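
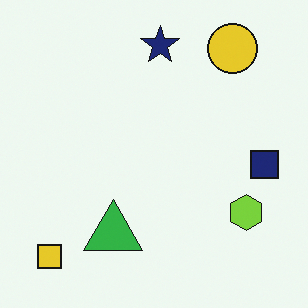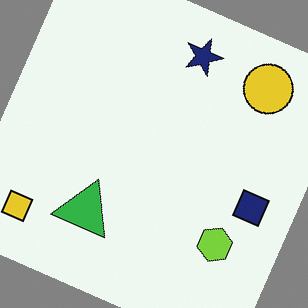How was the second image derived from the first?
It was rotated clockwise by a moderate amount.

Every shape is tilted by the same angle and the image corners show triangular fill wedges — a whole-image rotation by a non-right angle.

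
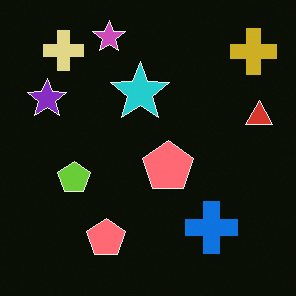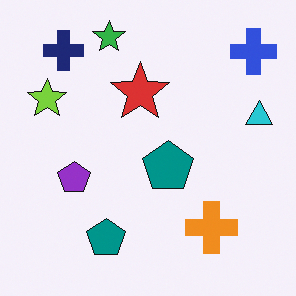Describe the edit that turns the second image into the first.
The image was color-inverted (negative).

The light background has become dark and every shape's color is its complement — a photographic negative.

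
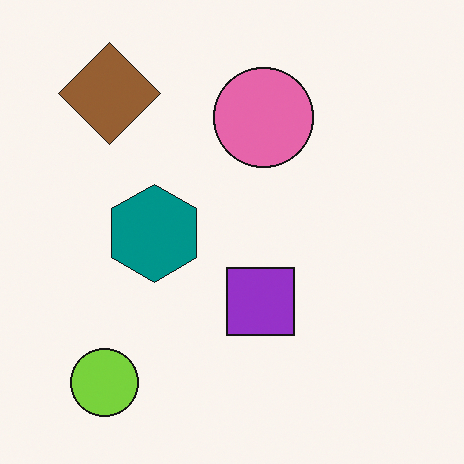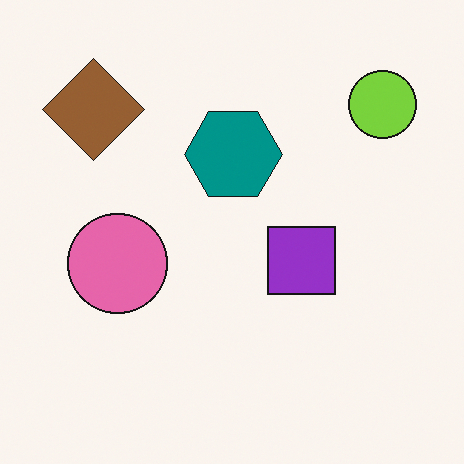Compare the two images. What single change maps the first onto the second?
The image was transposed (reflected across the top-left ↔ bottom-right diagonal).

Shapes have swapped their row and column positions — what was in the top-right is now in the bottom-left — a diagonal reflection.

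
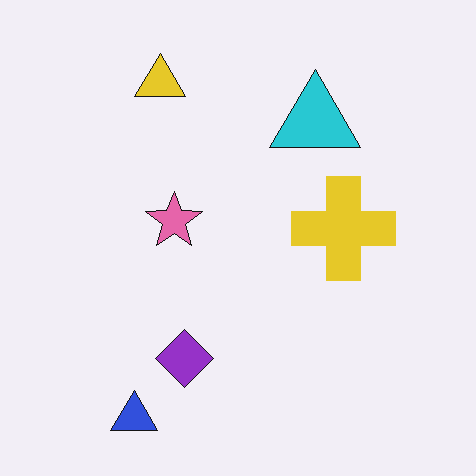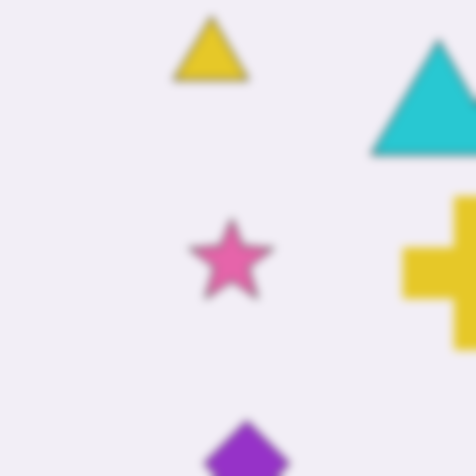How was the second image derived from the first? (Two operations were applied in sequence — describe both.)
It was cropped slightly and scaled back up, then moderately blurred.

The visible shapes are larger and the field of view is narrower; shapes near the original edges may be partly or wholly outside the frame — a crop-and-rescale. Shape edges and outlines are uniformly softened across the whole image.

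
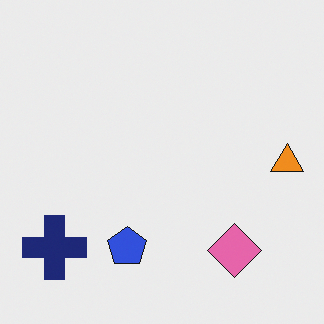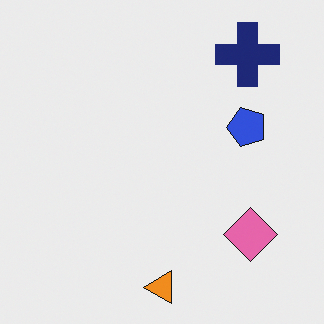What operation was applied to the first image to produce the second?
The image was transposed (reflected across the top-left ↔ bottom-right diagonal).

Shapes have swapped their row and column positions — what was in the top-right is now in the bottom-left — a diagonal reflection.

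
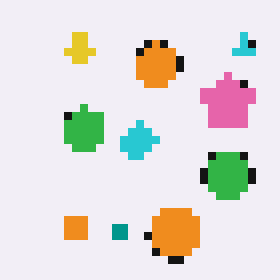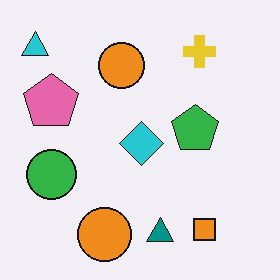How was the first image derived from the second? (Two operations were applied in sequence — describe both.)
The first image is the second flipped horizontally (left ↔ right), then pixelated into visible square blocks.

The cyan triangle is in the top-left of the second image and the top-right of the first — shapes on opposite sides of the vertical midline have swapped in a mirror flip. Shapes are reduced to large square blocks; fine edges and outlines are lost — a downscale-then-upscale (mosaic) effect.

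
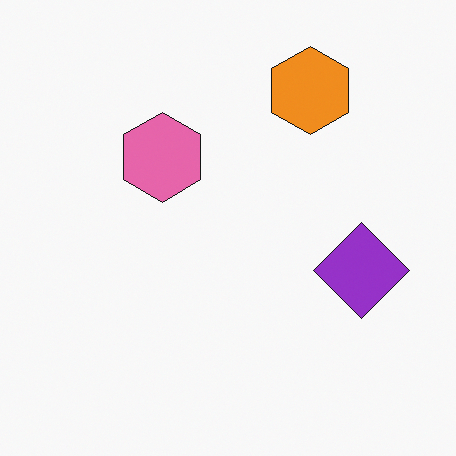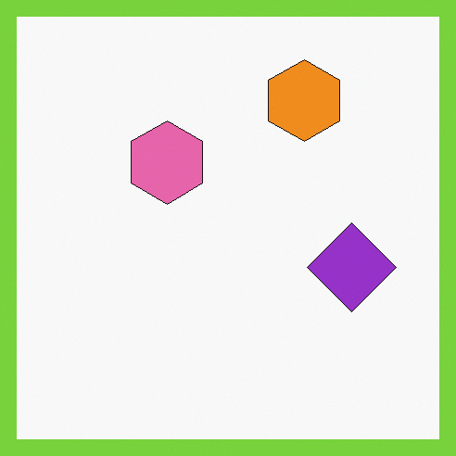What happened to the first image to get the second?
This is the original image framed with a lime border.

A solid lime frame runs around the edge of the second image, with the content slightly shrunk inside it.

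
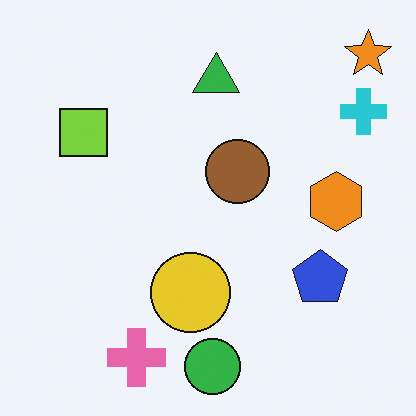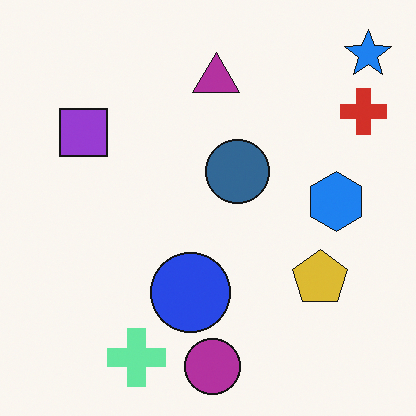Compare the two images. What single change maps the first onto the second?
Hue-shifted by a large amount.

Every shape's color has rotated by the same amount around the hue wheel — a uniform hue shift.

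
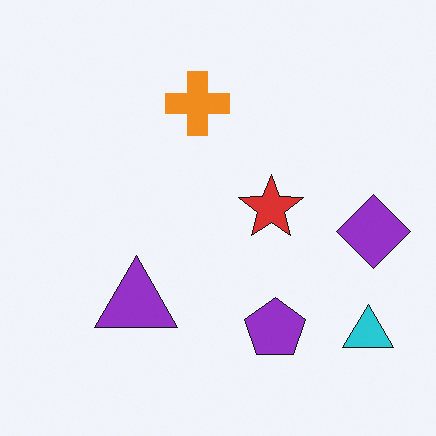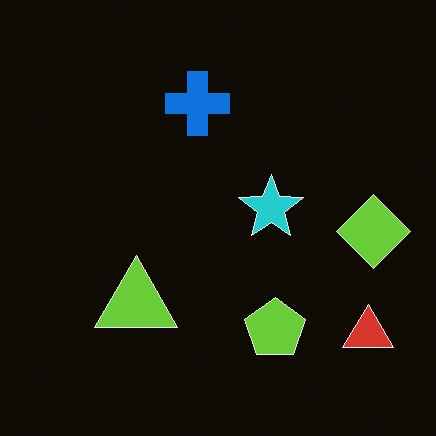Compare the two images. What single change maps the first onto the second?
It was color-inverted (negative).

The light background has become dark and every shape's color is its complement — a photographic negative.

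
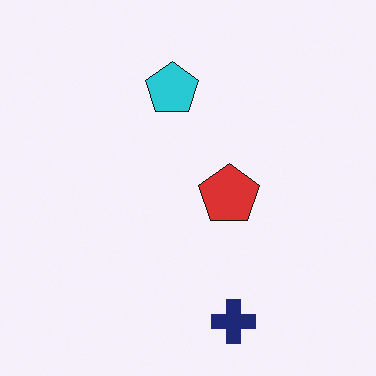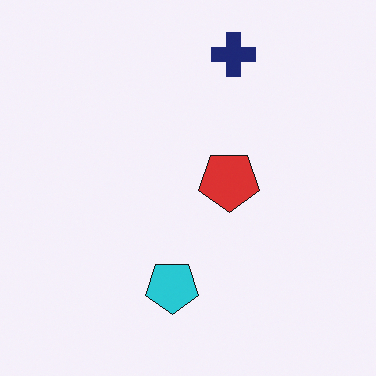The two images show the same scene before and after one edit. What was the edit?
Flipped vertically (top ↔ bottom).

The navy cross is in the bottom of the first image and the top of the second — shapes on opposite sides of the horizontal midline have swapped in a mirror flip.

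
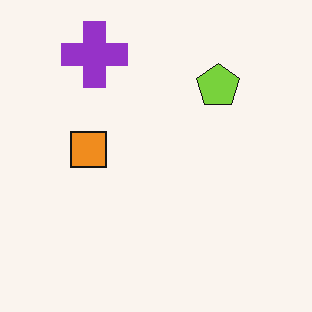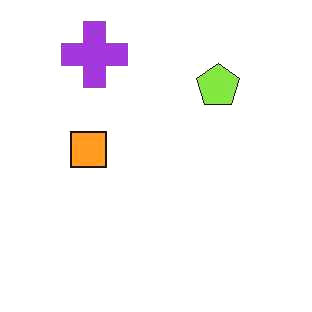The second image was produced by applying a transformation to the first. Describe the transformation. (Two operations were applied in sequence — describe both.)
It was JPEG-compressed with visible artifacts, then brightened a little.

Blocky 8×8 compression artifacts appear around shape edges and the flat background shows ringing — characteristic JPEG degradation. Every pixel — background and shapes alike — is uniformly brightened.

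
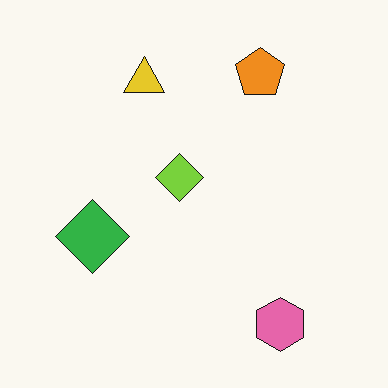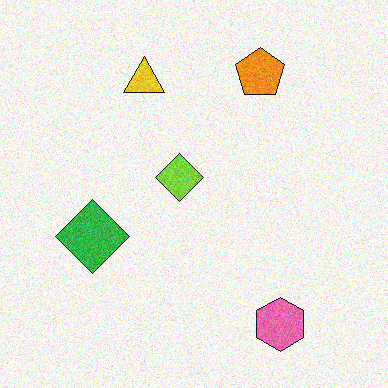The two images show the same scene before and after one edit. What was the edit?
The image was degraded with moderate additive noise.

Random speckle covers the whole image, including the flat background.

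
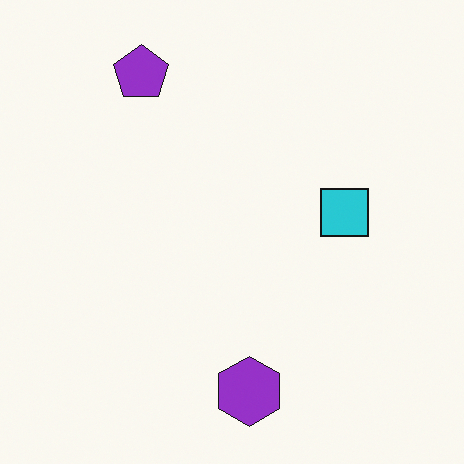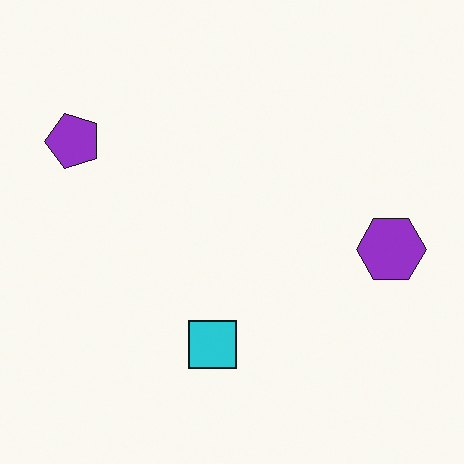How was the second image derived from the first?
Transposed (reflected across the top-left ↔ bottom-right diagonal).

Shapes have swapped their row and column positions — what was in the top-right is now in the bottom-left — a diagonal reflection.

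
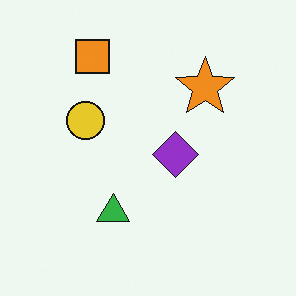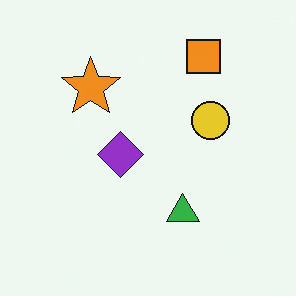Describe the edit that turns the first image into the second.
This is the original image flipped horizontally (left ↔ right).

The yellow circle is in the left of the first image and the right of the second — shapes on opposite sides of the vertical midline have swapped in a mirror flip.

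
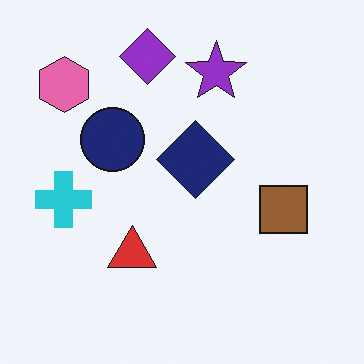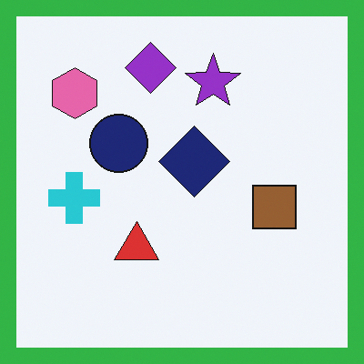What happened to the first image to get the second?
The second image is the first framed with a green border.

A solid green frame runs around the edge of the second image, with the content slightly shrunk inside it.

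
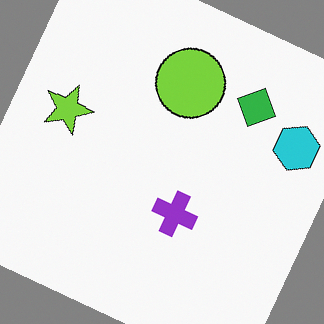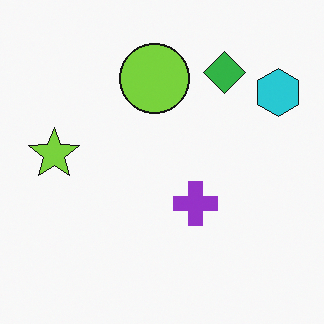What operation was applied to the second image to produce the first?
The image was rotated clockwise by a moderate amount.

Every shape is tilted by the same angle and the image corners show triangular fill wedges — a whole-image rotation by a non-right angle.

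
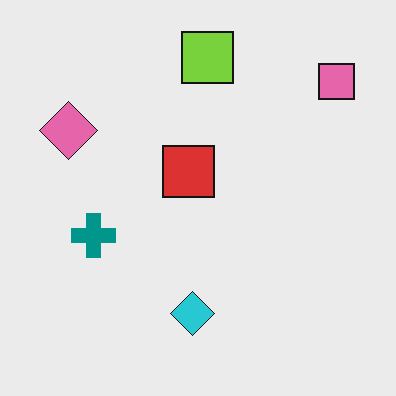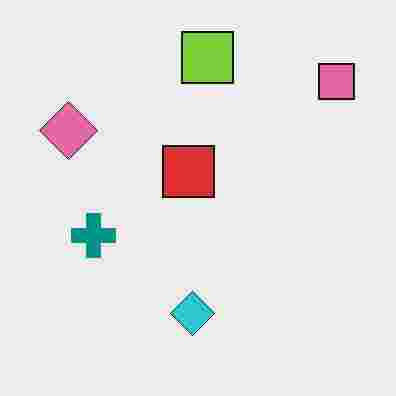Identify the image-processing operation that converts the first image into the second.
The second image is the first heavily JPEG-compressed with obvious blocking artifacts.

Blocky 8×8 compression artifacts appear around shape edges and the flat background shows ringing — characteristic JPEG degradation.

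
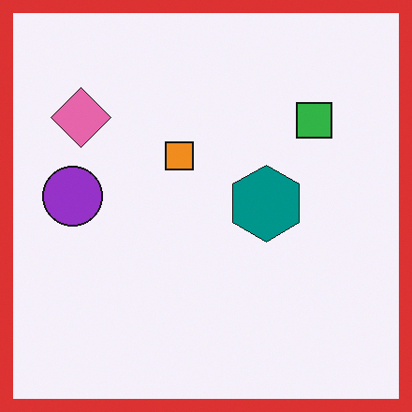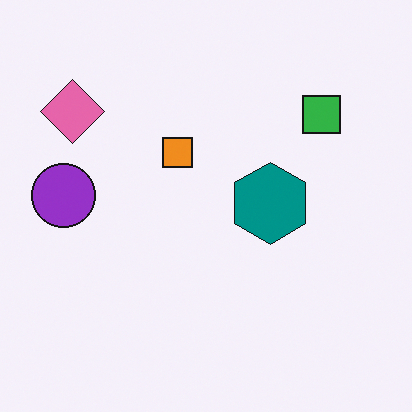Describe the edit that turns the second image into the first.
The image was framed with a red border.

A solid red frame runs around the edge of the first image, with the content slightly shrunk inside it.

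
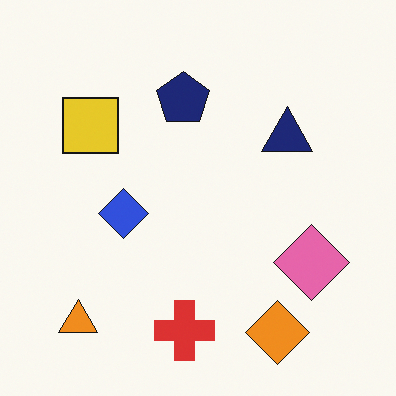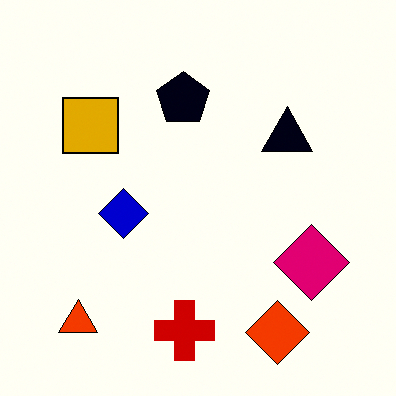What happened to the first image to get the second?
It was boosted in contrast.

Tones are pushed away from mid-grey across the whole image — a global contrast change.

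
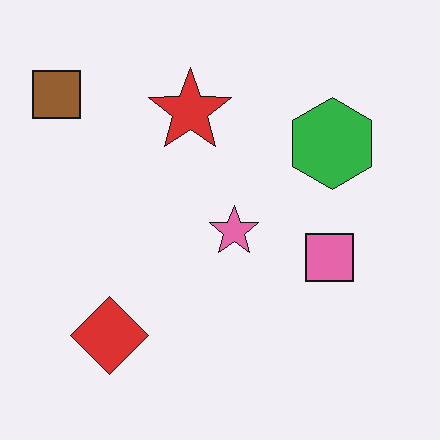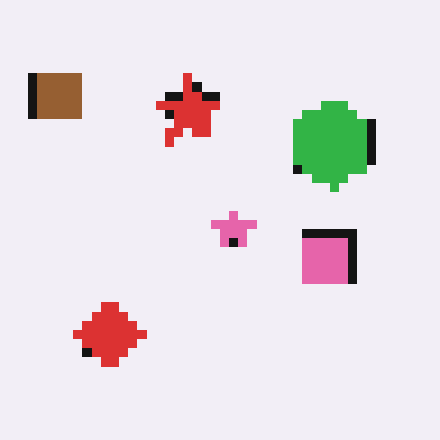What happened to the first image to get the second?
It was coarsely pixelated.

Shapes are reduced to large square blocks; fine edges and outlines are lost — a downscale-then-upscale (mosaic) effect.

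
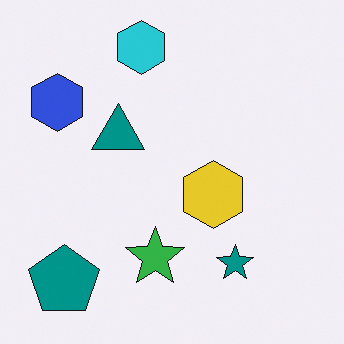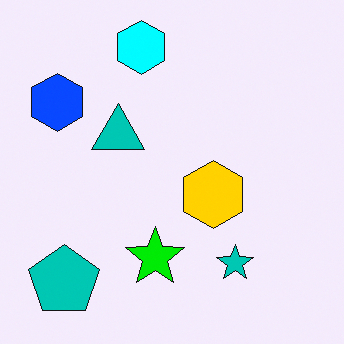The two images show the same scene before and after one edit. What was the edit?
The second image is the first heavily oversaturated.

All colors are more vivid — a global saturation change.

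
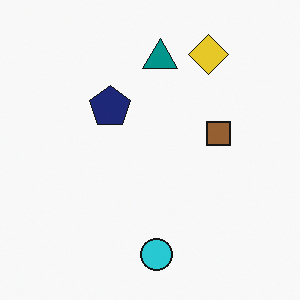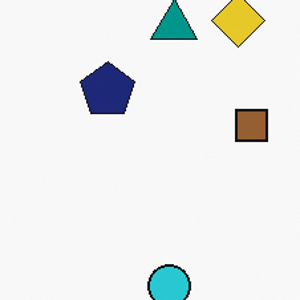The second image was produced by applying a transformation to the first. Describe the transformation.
The image was cropped to a modestly smaller region and rescaled.

The visible shapes are larger and the field of view is narrower; shapes near the original edges may be partly or wholly outside the frame — a crop-and-rescale.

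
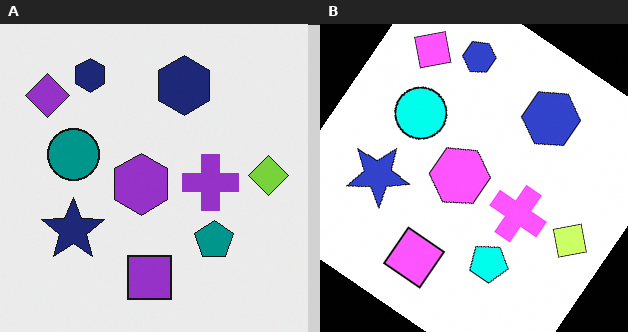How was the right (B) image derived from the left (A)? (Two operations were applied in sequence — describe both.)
Noticeably brightened, then rotated clockwise by a large amount — several tens of degrees.

Every pixel — background and shapes alike — is uniformly brightened. Every shape is tilted by the same angle and the image corners show triangular fill wedges — a whole-image rotation by a non-right angle.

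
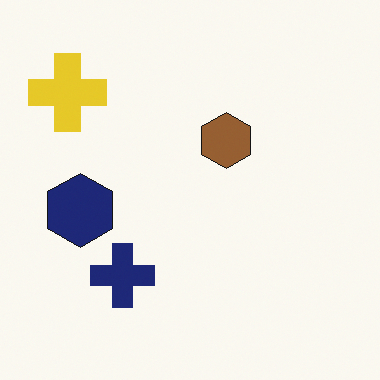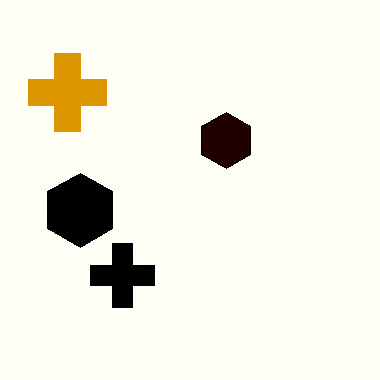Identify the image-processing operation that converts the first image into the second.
The transformation is: given much higher contrast.

Tones are pushed away from mid-grey across the whole image — a global contrast change.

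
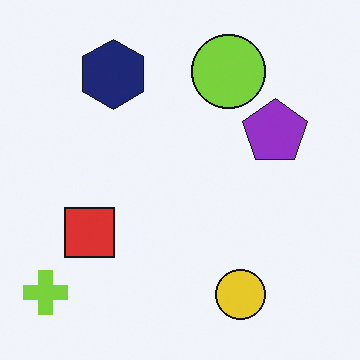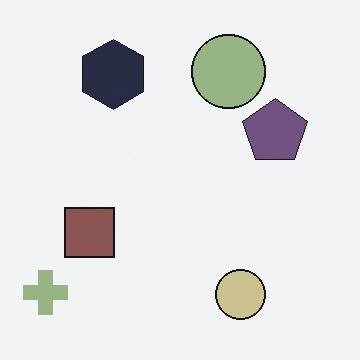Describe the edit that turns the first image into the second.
The image was heavily desaturated.

All colors are more muted and greyish — a global saturation change.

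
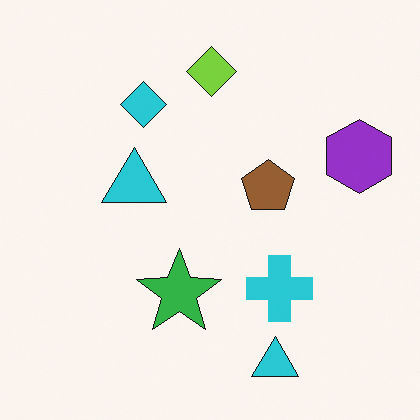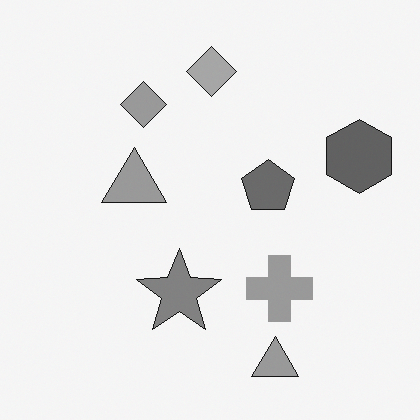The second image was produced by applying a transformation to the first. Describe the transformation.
Converted to grayscale.

All color is removed — every shape is now a shade of grey.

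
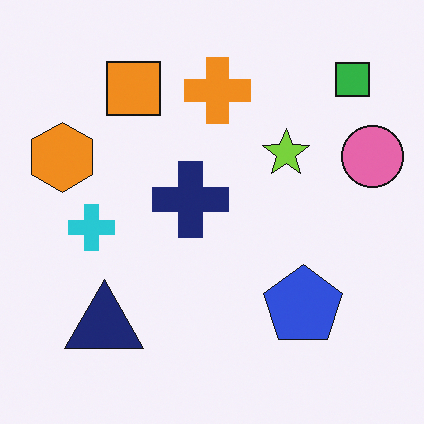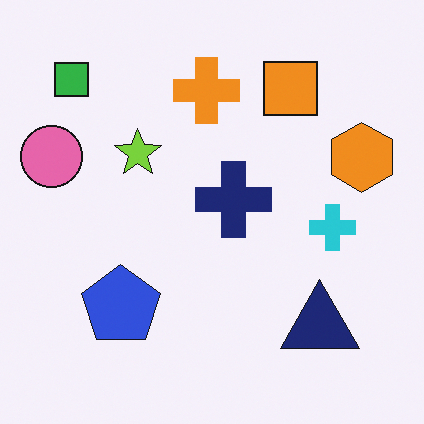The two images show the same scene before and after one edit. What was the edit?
It was flipped horizontally (left ↔ right).

The pink circle is in the right of the first image and the left of the second — shapes on opposite sides of the vertical midline have swapped in a mirror flip.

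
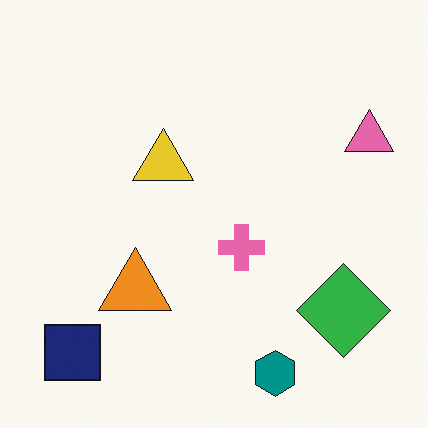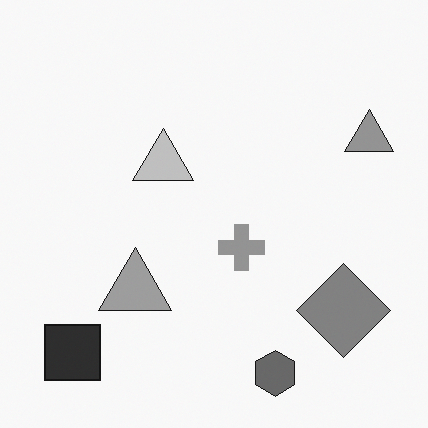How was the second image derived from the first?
The transformation is: converted to grayscale.

All color is removed — every shape is now a shade of grey.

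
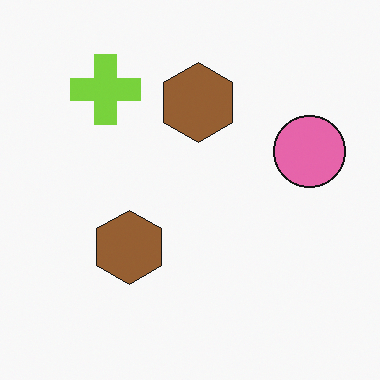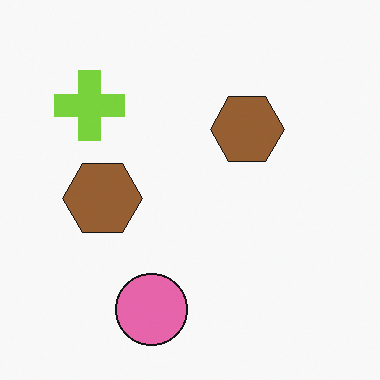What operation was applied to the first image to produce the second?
The transformation is: transposed (reflected across the top-left ↔ bottom-right diagonal).

Shapes have swapped their row and column positions — what was in the top-right is now in the bottom-left — a diagonal reflection.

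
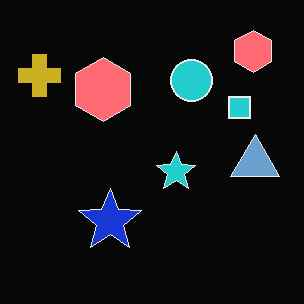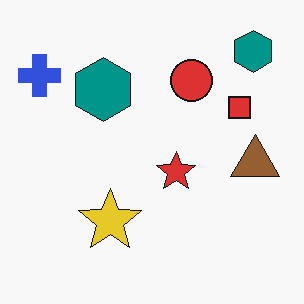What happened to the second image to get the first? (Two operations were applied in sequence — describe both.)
It was color-inverted (negative), then given moderate JPEG compression.

The light background has become dark and every shape's color is its complement — a photographic negative. Blocky 8×8 compression artifacts appear around shape edges and the flat background shows ringing — characteristic JPEG degradation.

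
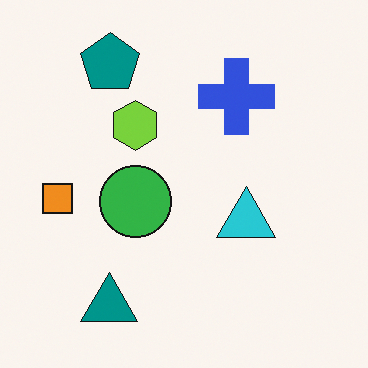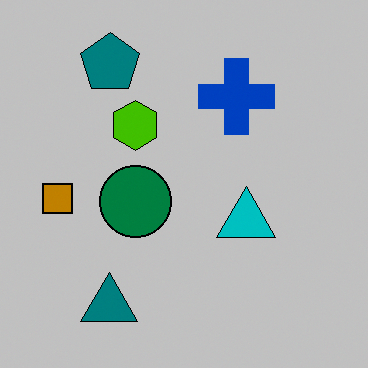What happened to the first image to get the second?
The transformation is: heavily posterized to just a handful of flat colors.

Each flat color has snapped to a coarser quantized level — most visibly, the near-white background has dropped to a flat grey.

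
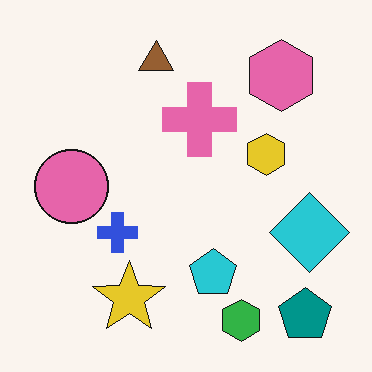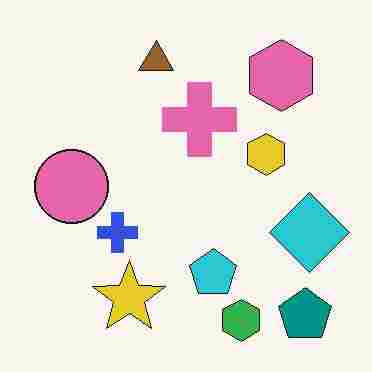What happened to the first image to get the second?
It was heavily JPEG-compressed with obvious blocking artifacts.

Blocky 8×8 compression artifacts appear around shape edges and the flat background shows ringing — characteristic JPEG degradation.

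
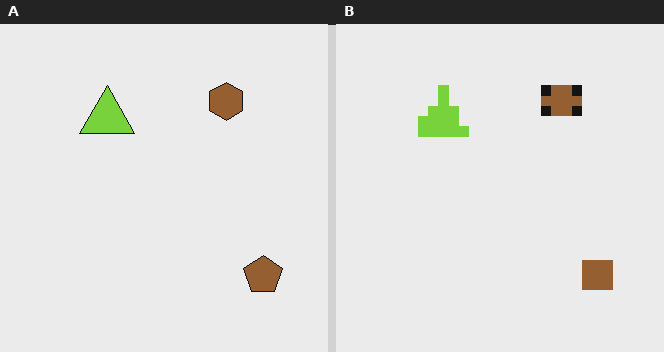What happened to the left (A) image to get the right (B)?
This is the original image coarsely pixelated.

Shapes are reduced to large square blocks; fine edges and outlines are lost — a downscale-then-upscale (mosaic) effect.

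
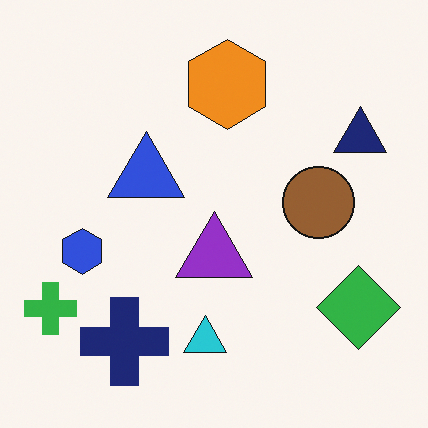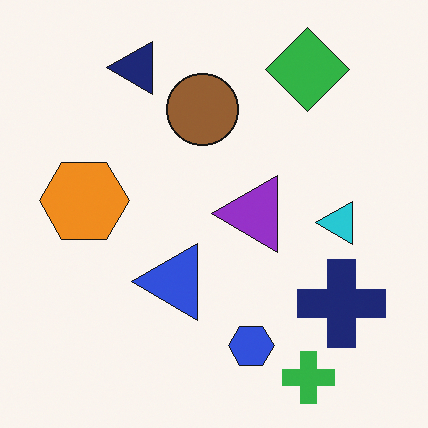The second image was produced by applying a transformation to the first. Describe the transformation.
The second image is the first rotated 90° counter-clockwise.

The green cross sits in the bottom-left of the first image and the bottom-right of the second — consistent with a whole-image 90° counter-clockwise rotation.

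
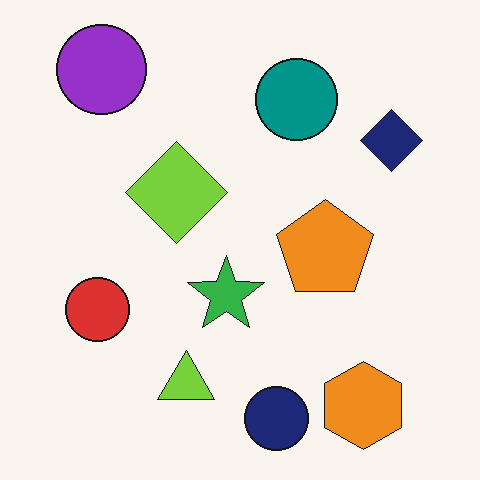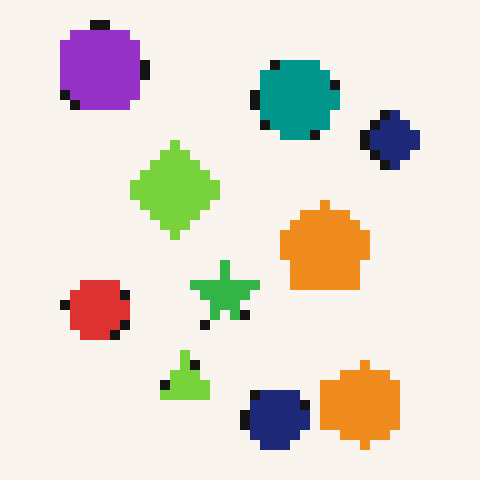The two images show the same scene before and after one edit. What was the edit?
The second image is the first coarsely pixelated.

Shapes are reduced to large square blocks; fine edges and outlines are lost — a downscale-then-upscale (mosaic) effect.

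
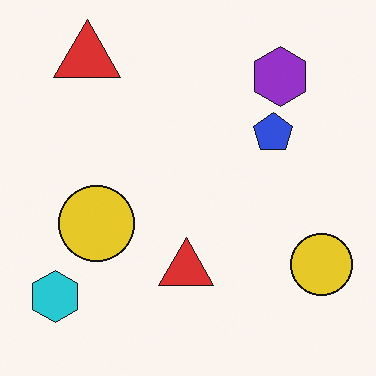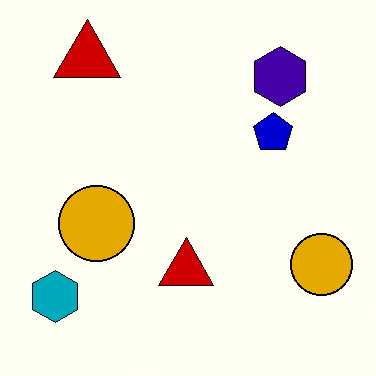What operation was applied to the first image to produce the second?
This is the original image boosted in contrast.

Tones are pushed away from mid-grey across the whole image — a global contrast change.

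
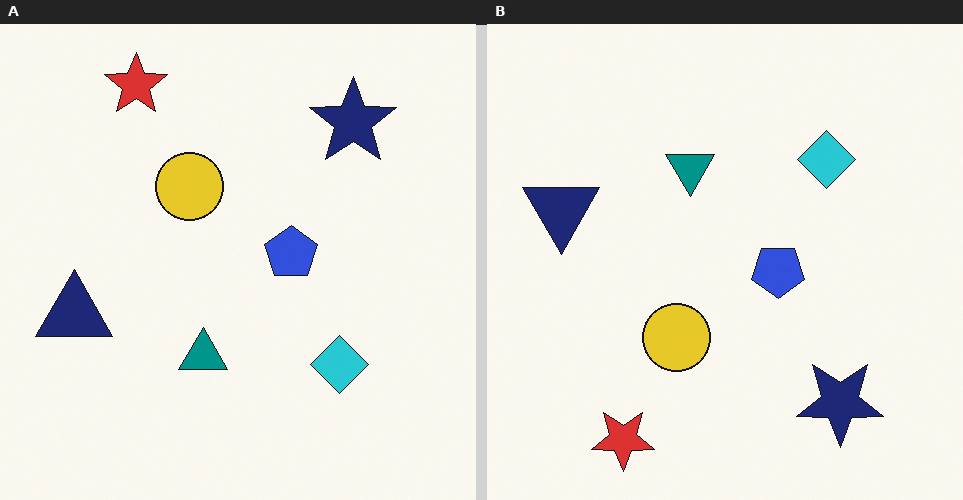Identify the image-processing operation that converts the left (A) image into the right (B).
The image was flipped vertically (top ↔ bottom).

The red star is in the top-left of the left (A) image and the bottom-left of the right (B) — shapes on opposite sides of the horizontal midline have swapped in a mirror flip.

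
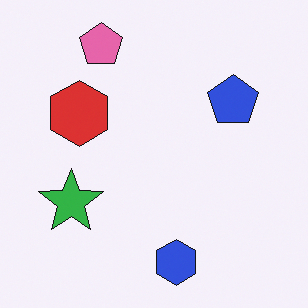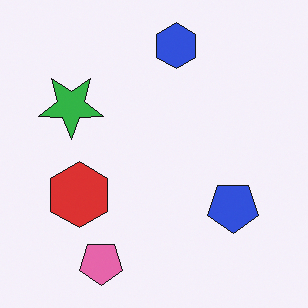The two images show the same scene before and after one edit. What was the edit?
The second image is the first flipped vertically (top ↔ bottom).

The pink pentagon is in the top-left of the first image and the bottom-left of the second — shapes on opposite sides of the horizontal midline have swapped in a mirror flip.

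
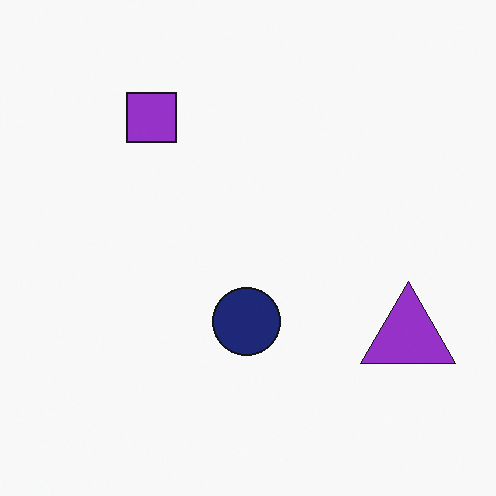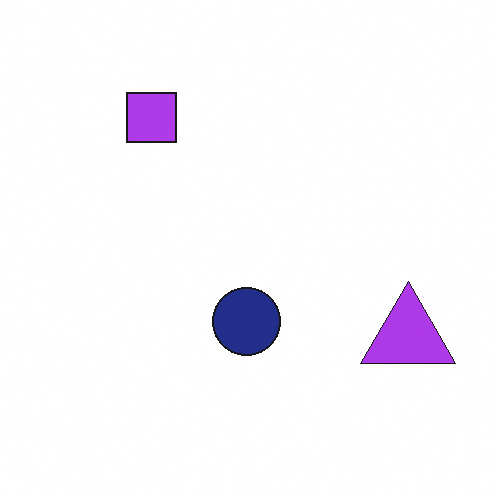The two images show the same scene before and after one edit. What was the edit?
The transformation is: slightly brightened.

Every pixel — background and shapes alike — is uniformly brightened.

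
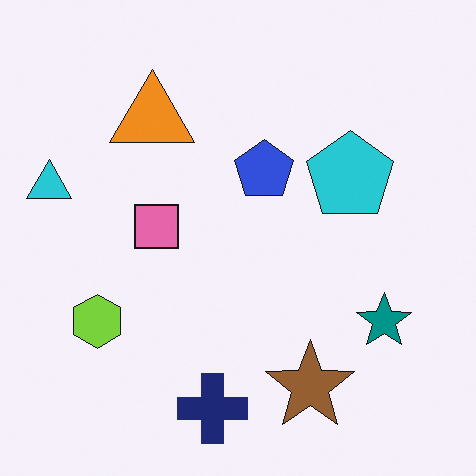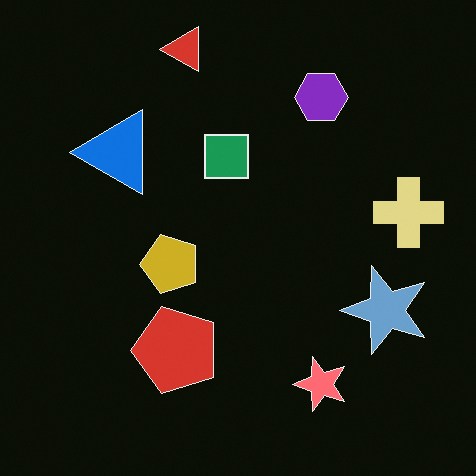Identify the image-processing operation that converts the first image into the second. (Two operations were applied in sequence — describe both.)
It was color-inverted (negative), then transposed (reflected across the top-left ↔ bottom-right diagonal).

The light background has become dark and every shape's color is its complement — a photographic negative. Shapes have swapped their row and column positions — what was in the top-right is now in the bottom-left — a diagonal reflection.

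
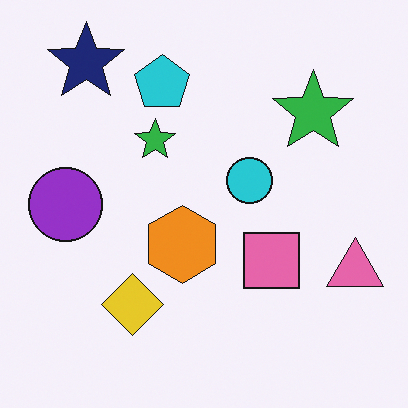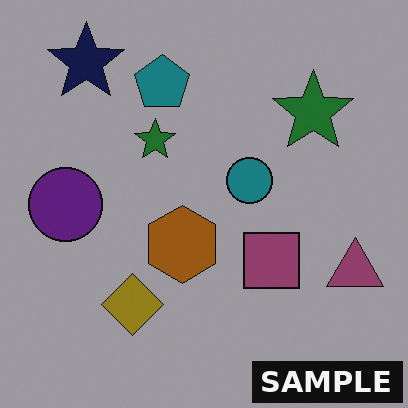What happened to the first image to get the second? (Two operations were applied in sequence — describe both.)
The transformation is: darkened a lot, then watermarked with the text "SAMPLE" in the lower-right corner.

Every pixel — background and shapes alike — is uniformly darkened. A dark label reading "SAMPLE" appears in the lower-right corner.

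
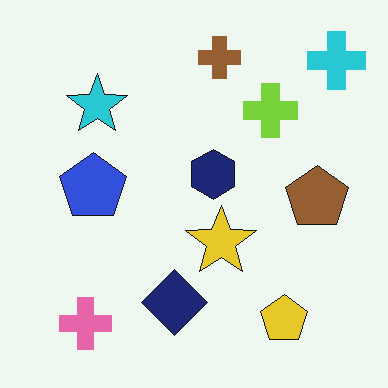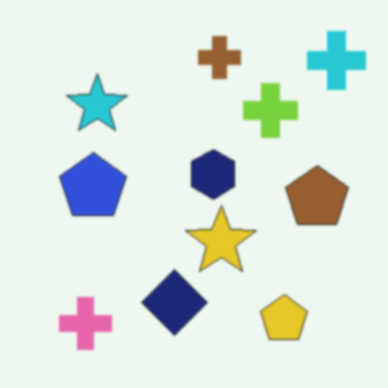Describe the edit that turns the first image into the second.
The image was slightly softened.

Shape edges and outlines are uniformly softened across the whole image.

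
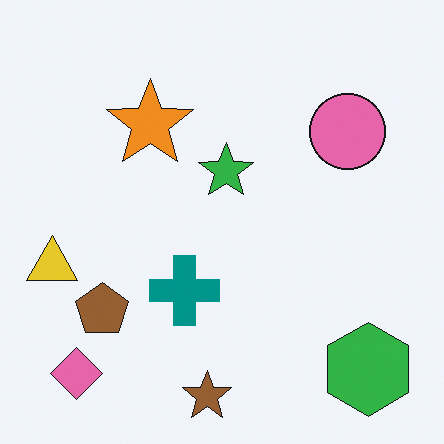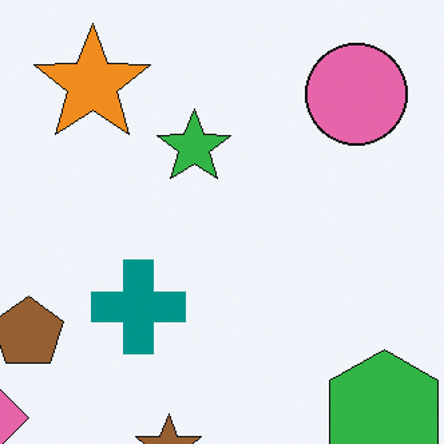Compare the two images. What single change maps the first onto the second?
This is the original image cropped to a modestly smaller region and rescaled.

The visible shapes are larger and the field of view is narrower; shapes near the original edges may be partly or wholly outside the frame — a crop-and-rescale.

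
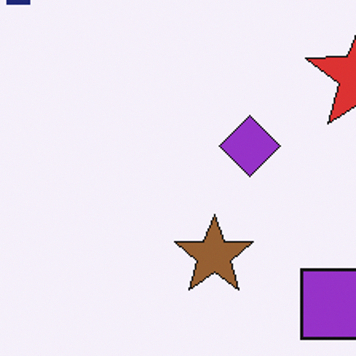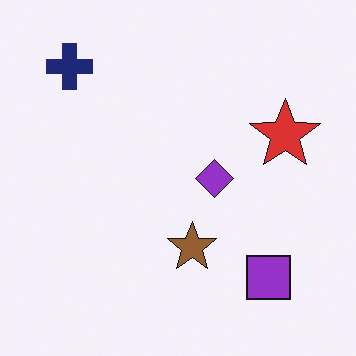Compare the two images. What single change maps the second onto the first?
The first image is the second cropped slightly and scaled back up.

The visible shapes are larger and the field of view is narrower; shapes near the original edges may be partly or wholly outside the frame — a crop-and-rescale.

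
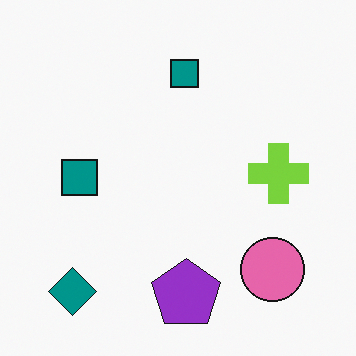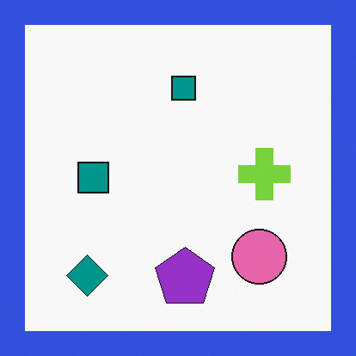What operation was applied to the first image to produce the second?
The second image is the first framed with a blue border.

A solid blue frame runs around the edge of the second image, with the content slightly shrunk inside it.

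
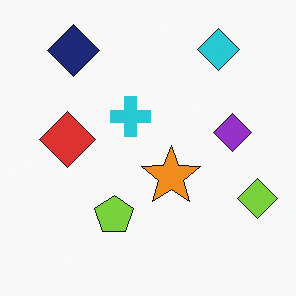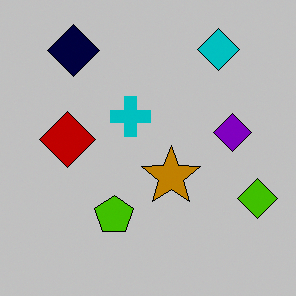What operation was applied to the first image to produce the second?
The transformation is: aggressively posterized.

Each flat color has snapped to a coarser quantized level — most visibly, the near-white background has dropped to a flat grey.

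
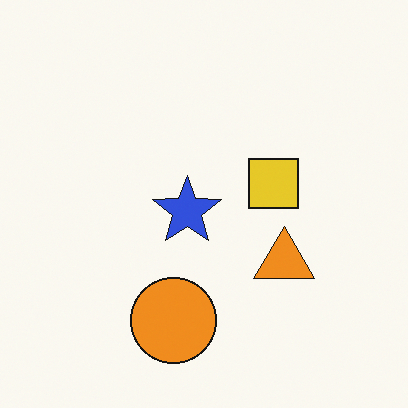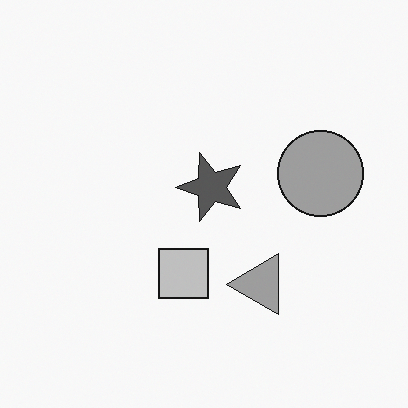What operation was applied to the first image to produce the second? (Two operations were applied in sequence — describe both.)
The second image is the first converted to grayscale, then transposed (reflected across the top-left ↔ bottom-right diagonal).

All color is removed — every shape is now a shade of grey. Shapes have swapped their row and column positions — what was in the top-right is now in the bottom-left — a diagonal reflection.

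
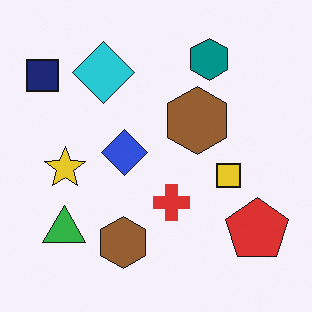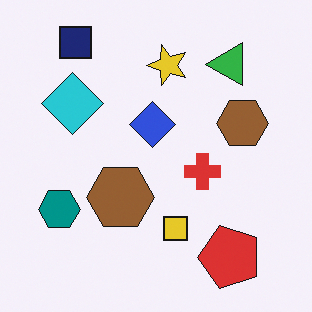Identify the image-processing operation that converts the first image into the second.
The image was transposed (reflected across the top-left ↔ bottom-right diagonal).

Shapes have swapped their row and column positions — what was in the top-right is now in the bottom-left — a diagonal reflection.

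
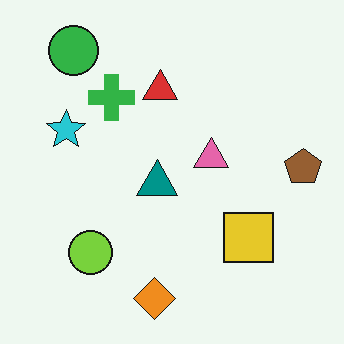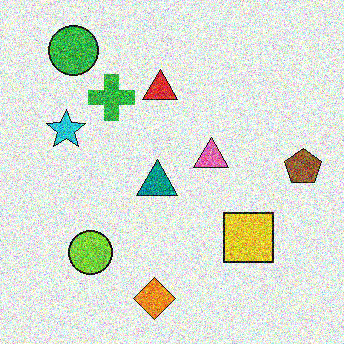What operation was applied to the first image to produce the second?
This is the original image degraded with a thick layer of grain.

Random speckle covers the whole image, including the flat background.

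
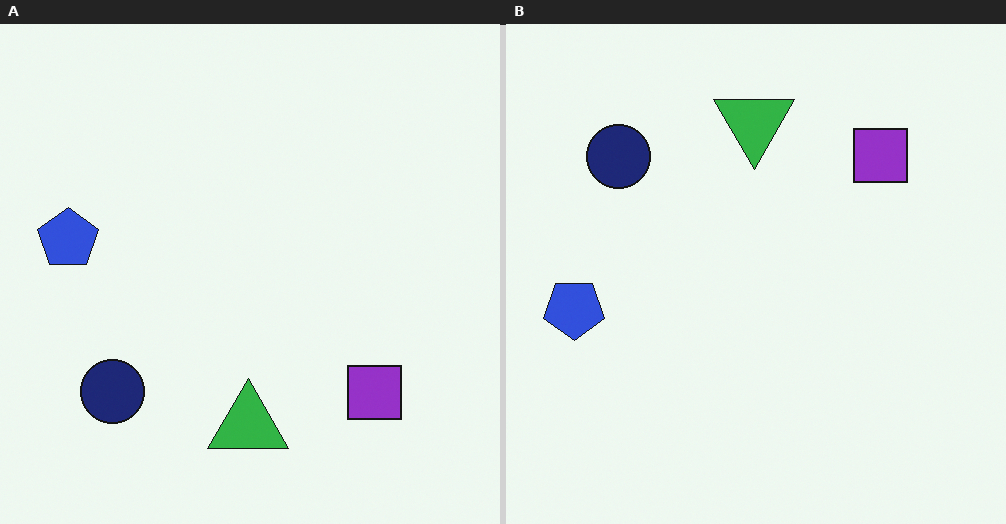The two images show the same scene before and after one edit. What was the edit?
This is the original image flipped vertically (top ↔ bottom).

The green triangle is in the bottom of the left (A) image and the top of the right (B) — shapes on opposite sides of the horizontal midline have swapped in a mirror flip.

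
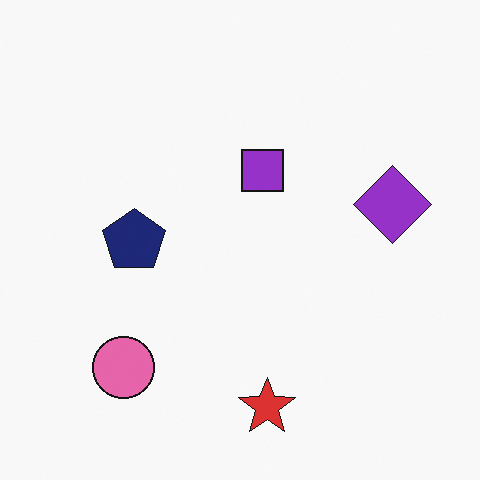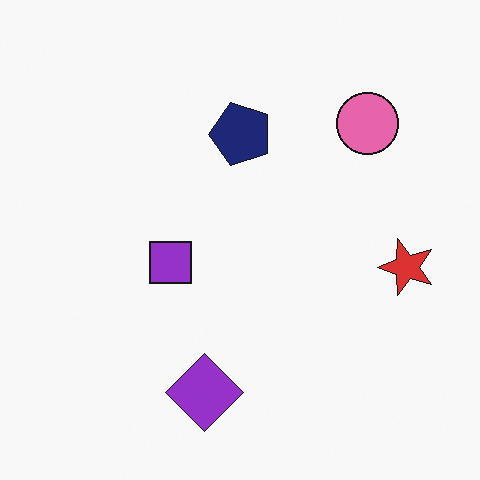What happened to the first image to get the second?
The second image is the first transposed (reflected across the top-left ↔ bottom-right diagonal).

Shapes have swapped their row and column positions — what was in the top-right is now in the bottom-left — a diagonal reflection.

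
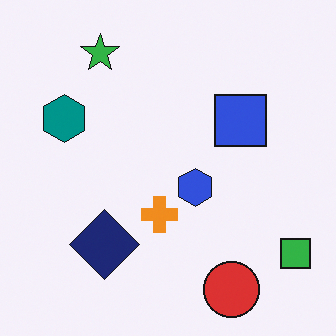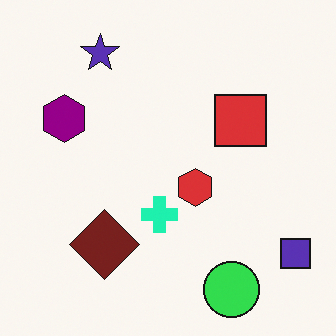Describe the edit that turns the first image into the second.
Hue-shifted by a moderate amount.

Every shape's color has rotated by the same amount around the hue wheel — a uniform hue shift.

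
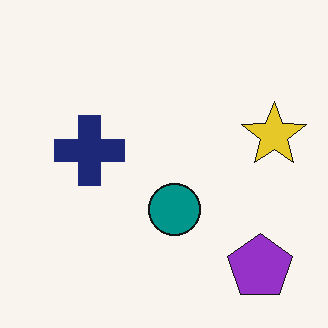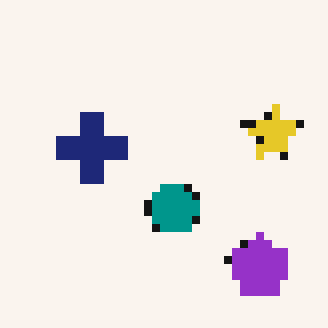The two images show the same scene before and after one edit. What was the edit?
The image was pixelated into visible square blocks.

Shapes are reduced to large square blocks; fine edges and outlines are lost — a downscale-then-upscale (mosaic) effect.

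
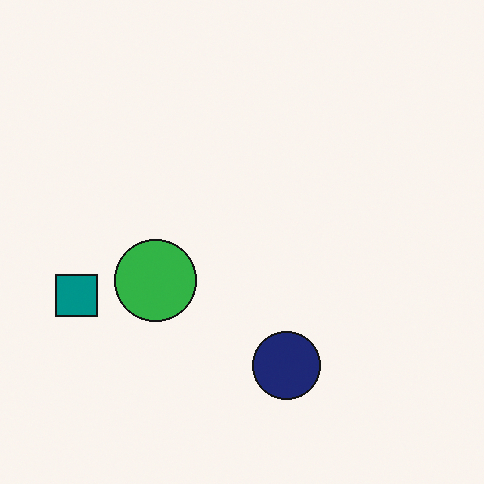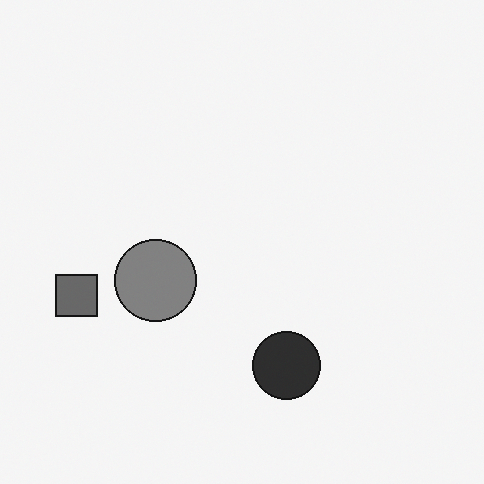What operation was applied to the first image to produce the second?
This is the original image converted to grayscale.

All color is removed — every shape is now a shade of grey.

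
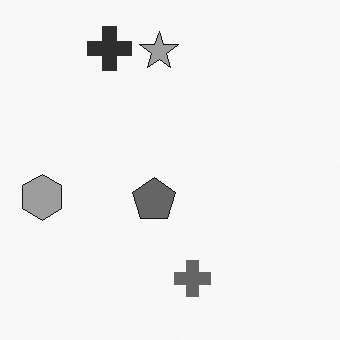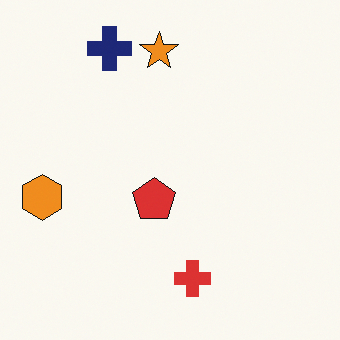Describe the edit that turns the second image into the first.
Converted to grayscale.

All color is removed — every shape is now a shade of grey.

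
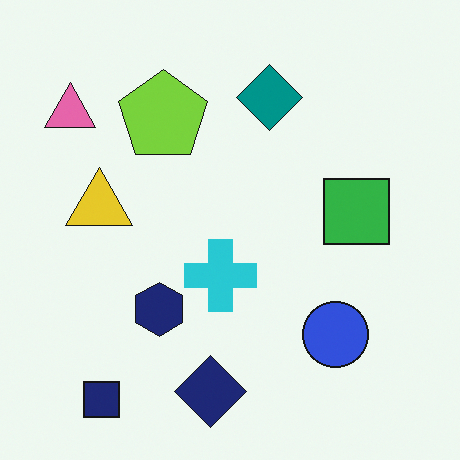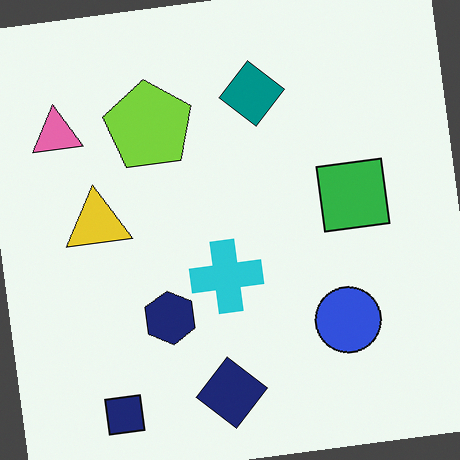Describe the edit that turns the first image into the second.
This is the original image rotated counter-clockwise by a few degrees.

Every shape is tilted by the same angle and the image corners show triangular fill wedges — a whole-image rotation by a non-right angle.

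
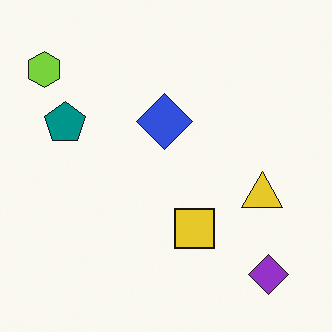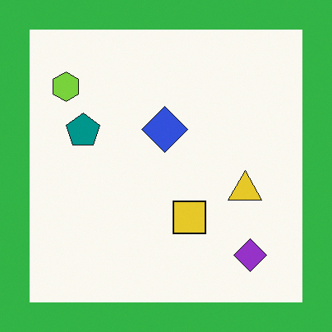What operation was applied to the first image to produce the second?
The transformation is: framed with a green border.

A solid green frame runs around the edge of the second image, with the content slightly shrunk inside it.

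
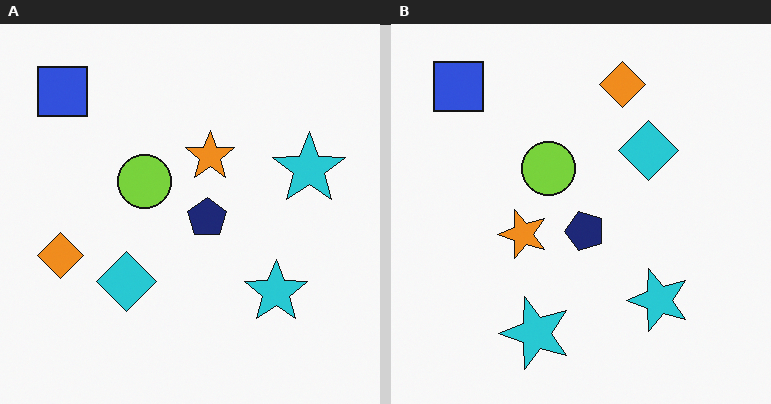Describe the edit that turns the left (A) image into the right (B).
This is the original image transposed (reflected across the top-left ↔ bottom-right diagonal).

Shapes have swapped their row and column positions — what was in the top-right is now in the bottom-left — a diagonal reflection.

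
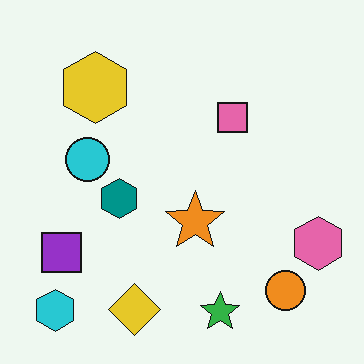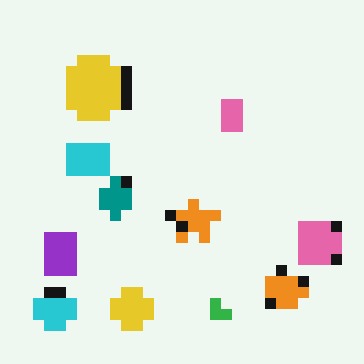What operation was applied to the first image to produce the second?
This is the original image heavily pixelated into large blocks.

Shapes are reduced to large square blocks; fine edges and outlines are lost — a downscale-then-upscale (mosaic) effect.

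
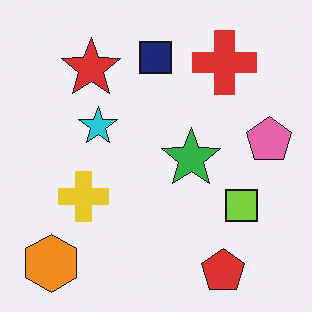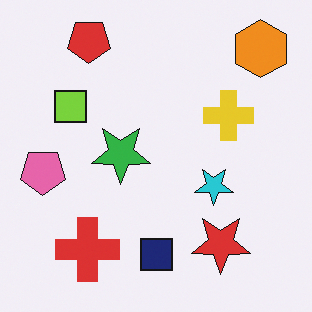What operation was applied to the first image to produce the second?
This is the original image rotated 180°.

The orange hexagon sits in the bottom-left of the first image and the top-right of the second — consistent with a whole-image 180° rotation.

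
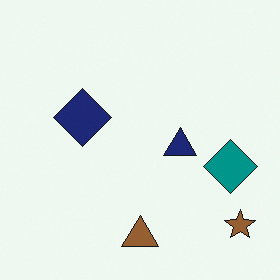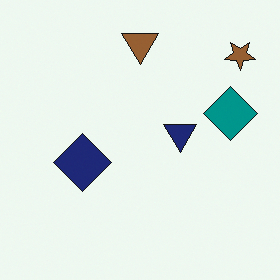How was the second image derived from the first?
Flipped vertically (top ↔ bottom).

The brown triangle is in the bottom of the first image and the top of the second — shapes on opposite sides of the horizontal midline have swapped in a mirror flip.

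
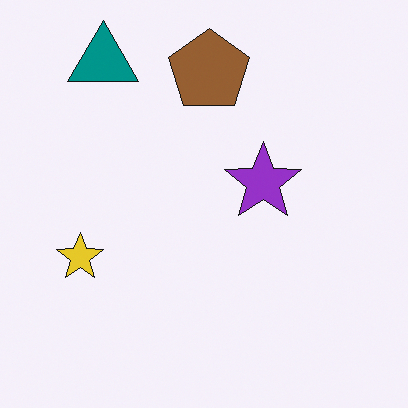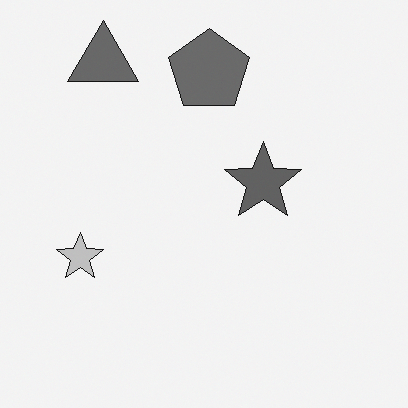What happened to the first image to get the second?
The second image is the first converted to grayscale.

All color is removed — every shape is now a shade of grey.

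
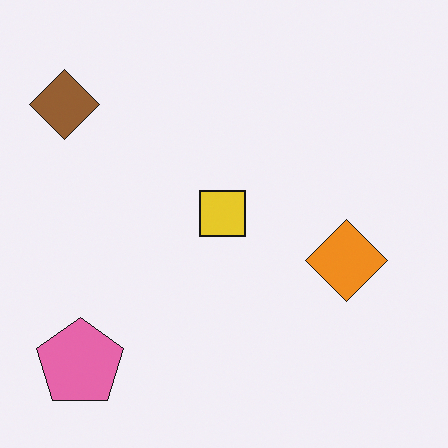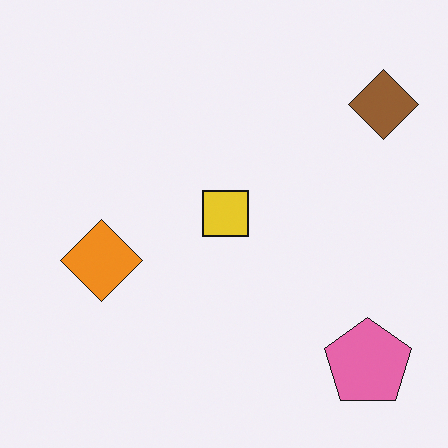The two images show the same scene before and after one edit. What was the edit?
Flipped horizontally (left ↔ right).

The brown diamond is in the top-left of the first image and the top-right of the second — shapes on opposite sides of the vertical midline have swapped in a mirror flip.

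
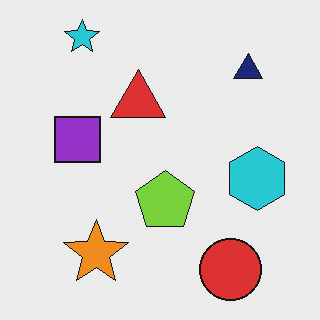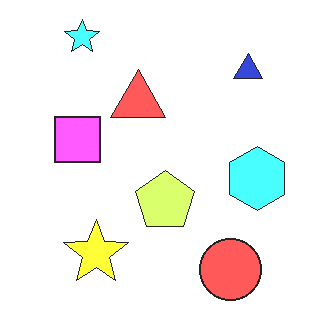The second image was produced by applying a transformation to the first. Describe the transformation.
The transformation is: substantially brightened.

Every pixel — background and shapes alike — is uniformly brightened.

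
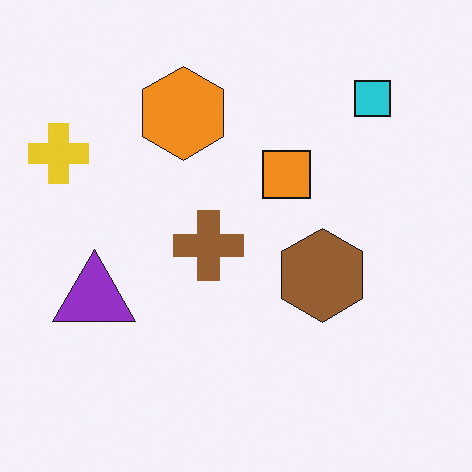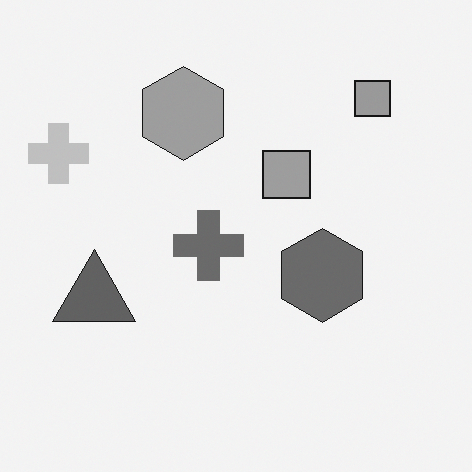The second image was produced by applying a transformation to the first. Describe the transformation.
The second image is the first converted to grayscale.

All color is removed — every shape is now a shade of grey.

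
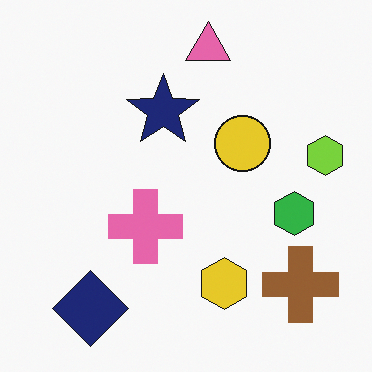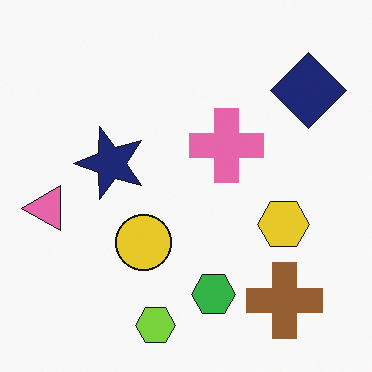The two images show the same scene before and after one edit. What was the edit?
Transposed (reflected across the top-left ↔ bottom-right diagonal).

Shapes have swapped their row and column positions — what was in the top-right is now in the bottom-left — a diagonal reflection.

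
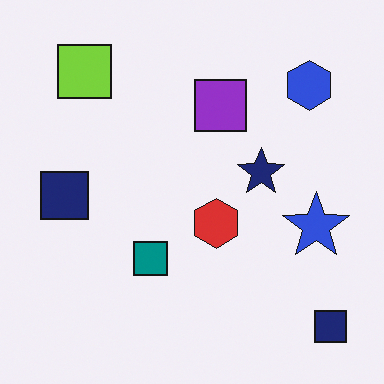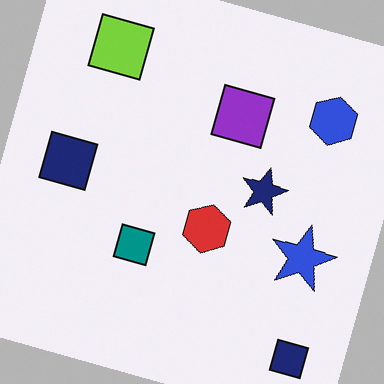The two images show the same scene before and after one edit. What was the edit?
The image was rotated clockwise by a clearly visible amount.

Every shape is tilted by the same angle and the image corners show triangular fill wedges — a whole-image rotation by a non-right angle.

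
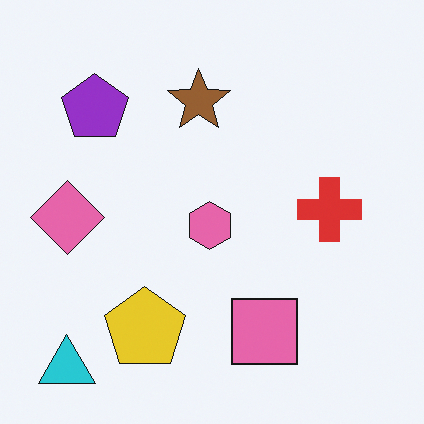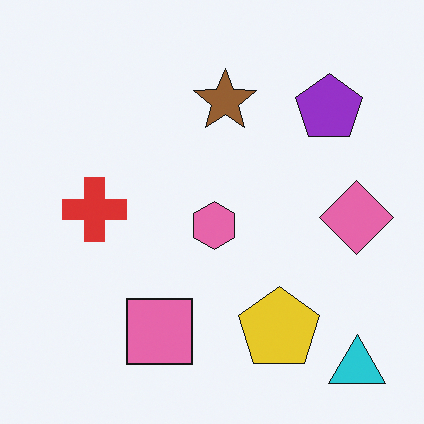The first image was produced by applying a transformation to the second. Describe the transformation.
The transformation is: flipped horizontally (left ↔ right).

The cyan triangle is in the bottom-right of the second image and the bottom-left of the first — shapes on opposite sides of the vertical midline have swapped in a mirror flip.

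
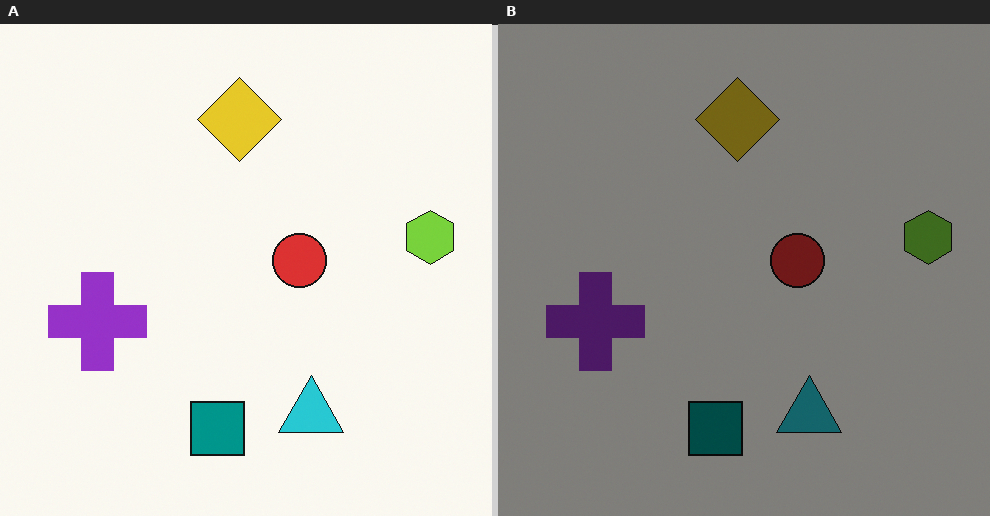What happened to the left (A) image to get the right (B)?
It was noticeably darkened.

Every pixel — background and shapes alike — is uniformly darkened.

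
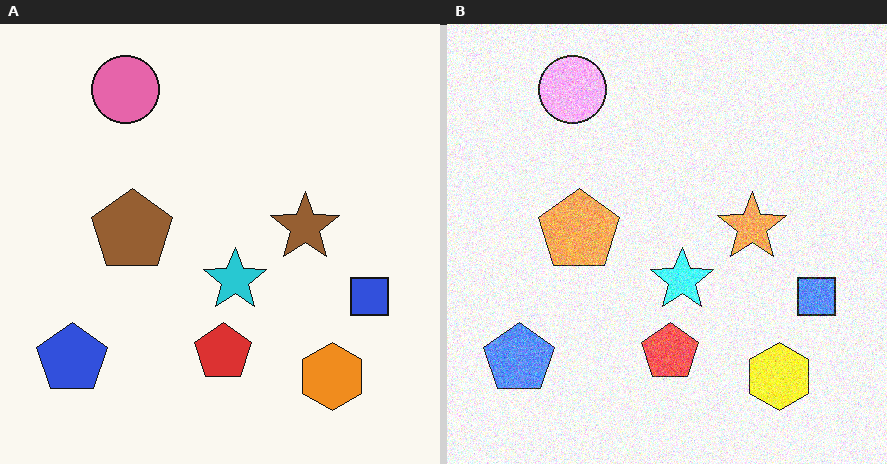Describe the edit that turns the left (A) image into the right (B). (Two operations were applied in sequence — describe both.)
The image was noticeably brightened, then degraded with moderate additive noise.

Every pixel — background and shapes alike — is uniformly brightened. Random speckle covers the whole image, including the flat background.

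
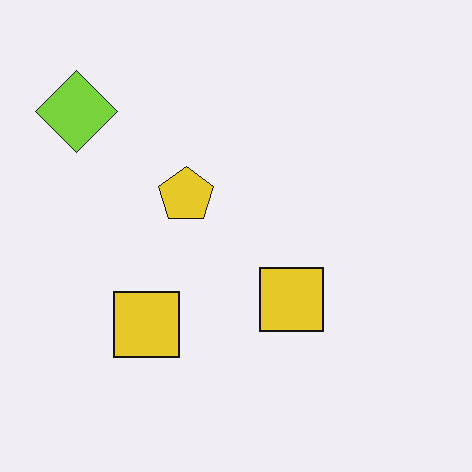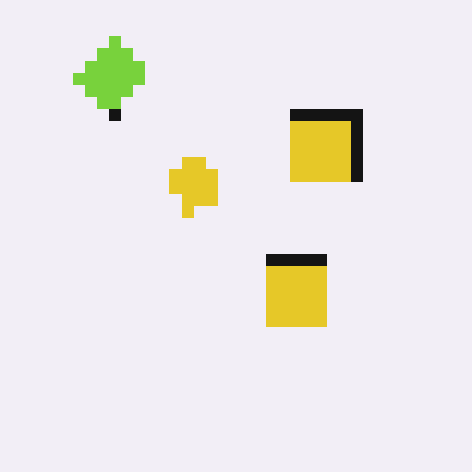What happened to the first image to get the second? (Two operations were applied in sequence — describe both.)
This is the original image coarsely pixelated, then transposed (reflected across the top-left ↔ bottom-right diagonal).

Shapes are reduced to large square blocks; fine edges and outlines are lost — a downscale-then-upscale (mosaic) effect. Shapes have swapped their row and column positions — what was in the top-right is now in the bottom-left — a diagonal reflection.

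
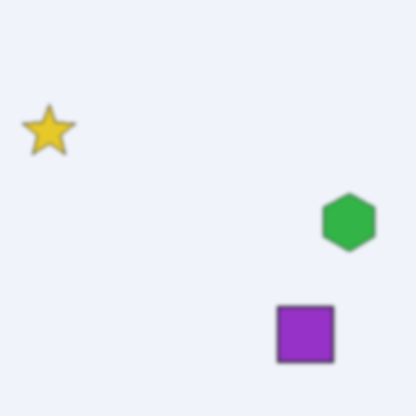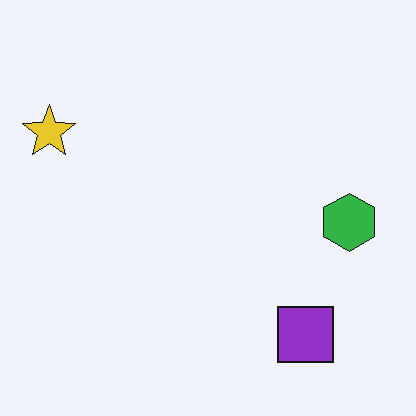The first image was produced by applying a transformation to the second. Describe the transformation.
It was given a subtle gaussian blur.

Shape edges and outlines are uniformly softened across the whole image.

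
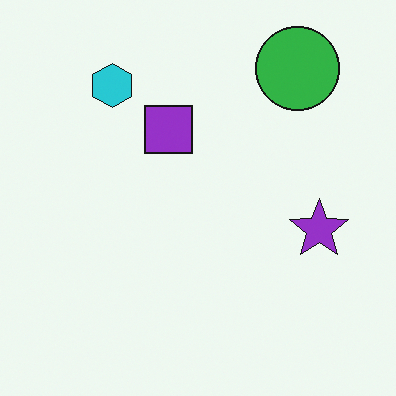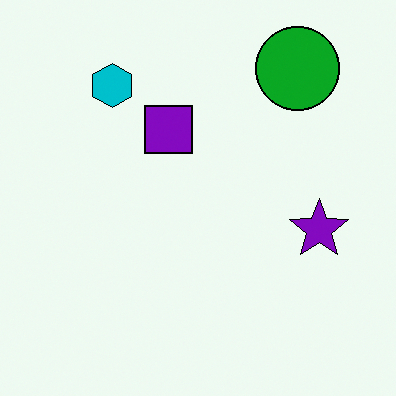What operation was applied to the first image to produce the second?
Given slightly increased contrast.

Tones are pushed away from mid-grey across the whole image — a global contrast change.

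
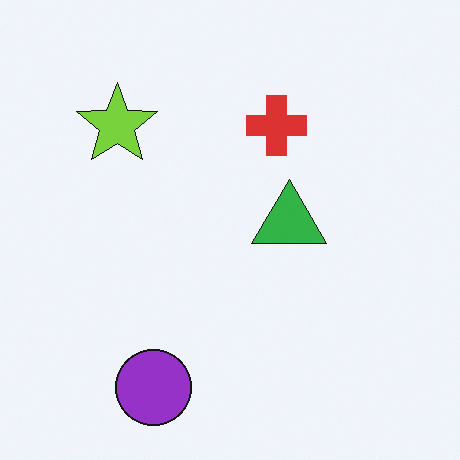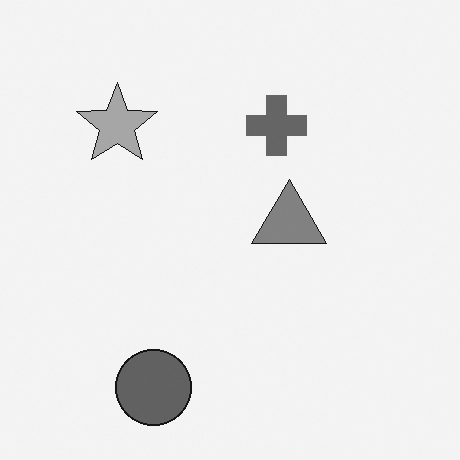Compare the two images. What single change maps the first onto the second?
Converted to grayscale.

All color is removed — every shape is now a shade of grey.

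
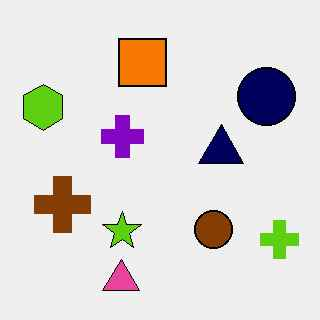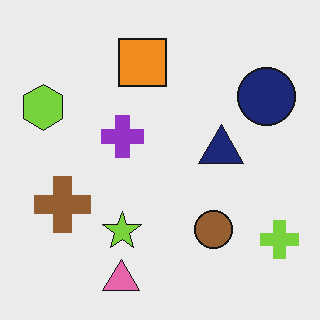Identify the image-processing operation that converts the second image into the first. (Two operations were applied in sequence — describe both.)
The first image is the second given slightly increased contrast, then given moderate JPEG compression.

Tones are pushed away from mid-grey across the whole image — a global contrast change. Blocky 8×8 compression artifacts appear around shape edges and the flat background shows ringing — characteristic JPEG degradation.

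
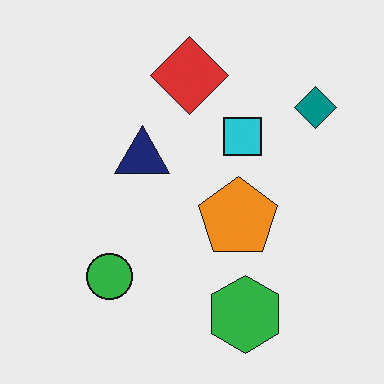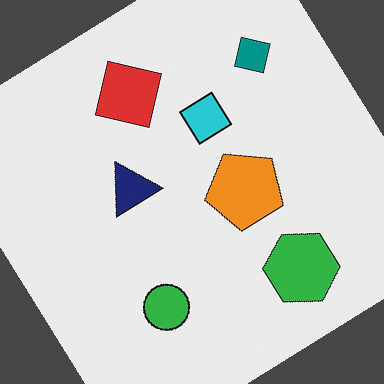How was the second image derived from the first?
The transformation is: rotated counter-clockwise by a large amount — several tens of degrees.

Every shape is tilted by the same angle and the image corners show triangular fill wedges — a whole-image rotation by a non-right angle.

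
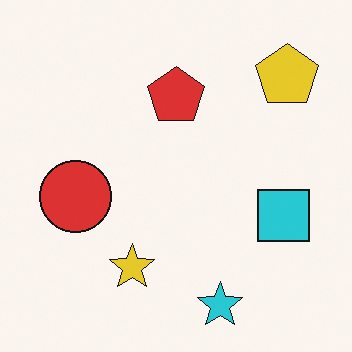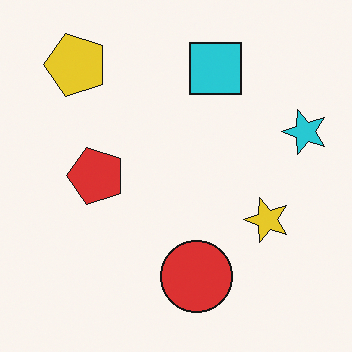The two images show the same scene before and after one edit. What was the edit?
The image was rotated 90° counter-clockwise.

The yellow pentagon sits in the top-right of the first image and the top-left of the second — consistent with a whole-image 90° counter-clockwise rotation.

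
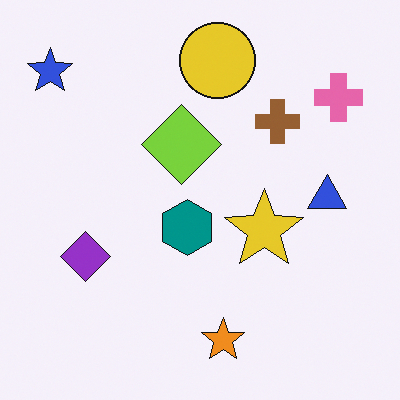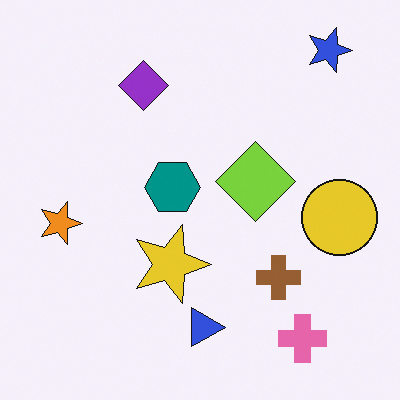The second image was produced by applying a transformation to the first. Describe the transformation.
The transformation is: rotated 90° clockwise.

The blue star sits in the top-left of the first image and the top-right of the second — consistent with a whole-image 90° clockwise rotation.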